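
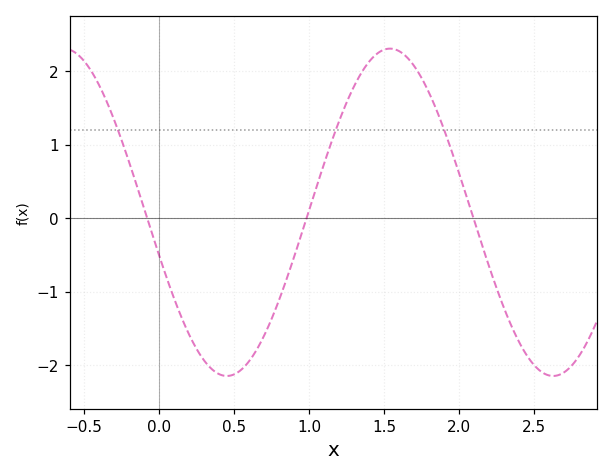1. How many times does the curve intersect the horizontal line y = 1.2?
3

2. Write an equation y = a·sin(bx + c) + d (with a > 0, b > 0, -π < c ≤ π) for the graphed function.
y = 2.23sin(2.89x - 2.88) + 0.08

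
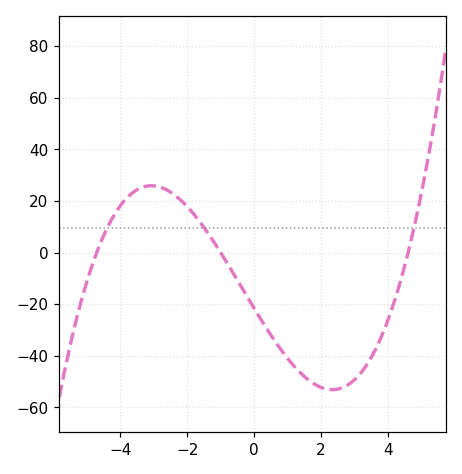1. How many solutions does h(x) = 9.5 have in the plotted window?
3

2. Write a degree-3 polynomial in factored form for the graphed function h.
y = 1(x + 4.7)(x + 1)(x - 4.6)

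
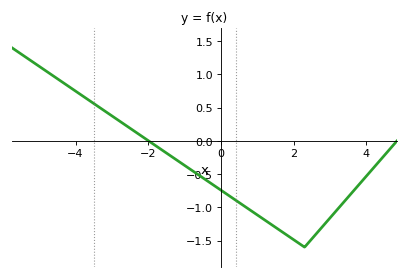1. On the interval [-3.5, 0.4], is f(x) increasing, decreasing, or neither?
decreasing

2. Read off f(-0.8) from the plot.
-0.445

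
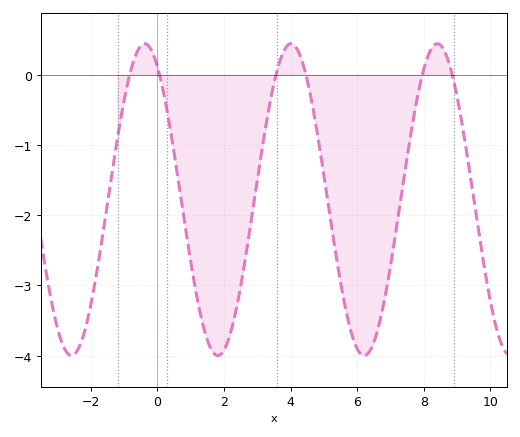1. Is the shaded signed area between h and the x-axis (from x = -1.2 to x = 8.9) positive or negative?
negative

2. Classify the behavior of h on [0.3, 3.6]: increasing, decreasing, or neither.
neither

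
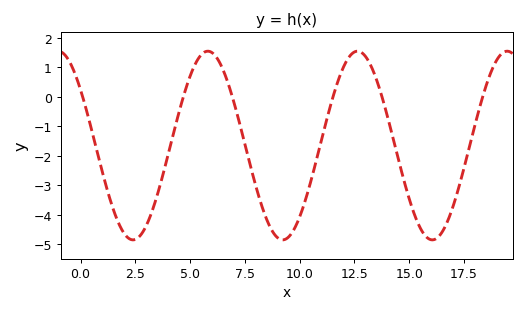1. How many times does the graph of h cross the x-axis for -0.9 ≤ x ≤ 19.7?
6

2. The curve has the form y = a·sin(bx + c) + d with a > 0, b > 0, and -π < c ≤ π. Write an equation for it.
y = 3.2sin(0.92x + 2.5) - 1.65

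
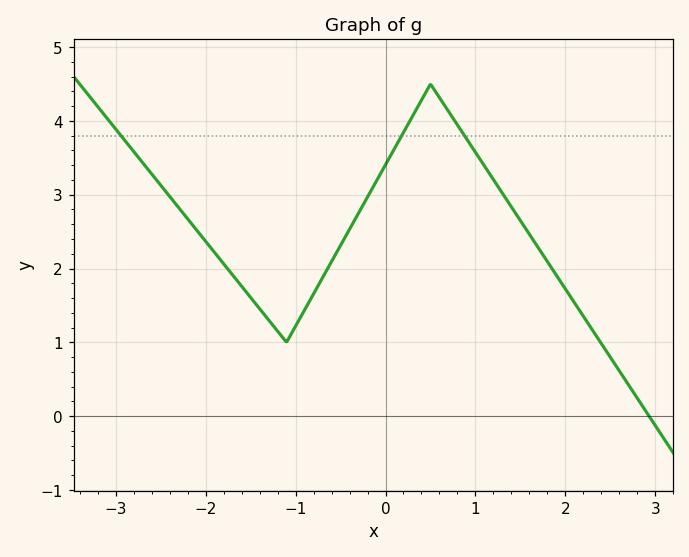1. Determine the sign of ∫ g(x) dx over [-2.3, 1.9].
positive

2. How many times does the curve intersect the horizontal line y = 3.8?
3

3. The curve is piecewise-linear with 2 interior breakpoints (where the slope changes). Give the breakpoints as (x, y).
(-1.1, 1); (0.5, 4.5)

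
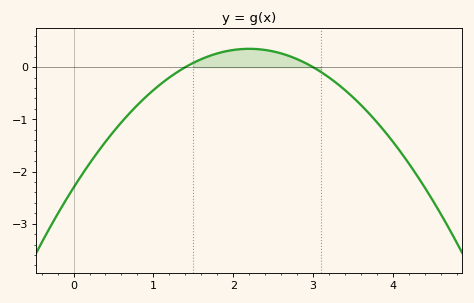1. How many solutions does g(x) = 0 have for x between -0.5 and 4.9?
2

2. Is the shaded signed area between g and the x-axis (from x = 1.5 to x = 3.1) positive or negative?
positive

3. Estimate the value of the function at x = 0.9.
-0.577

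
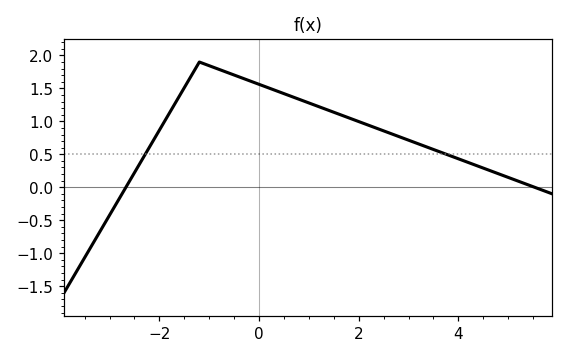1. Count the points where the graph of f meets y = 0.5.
2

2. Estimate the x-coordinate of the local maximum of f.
-1.2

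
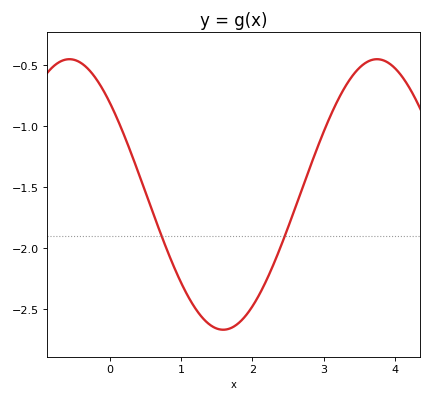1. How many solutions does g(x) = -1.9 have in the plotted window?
2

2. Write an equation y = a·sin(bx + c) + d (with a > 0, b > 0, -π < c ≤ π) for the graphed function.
y = 1.11sin(1.5x + 2.4) - 1.56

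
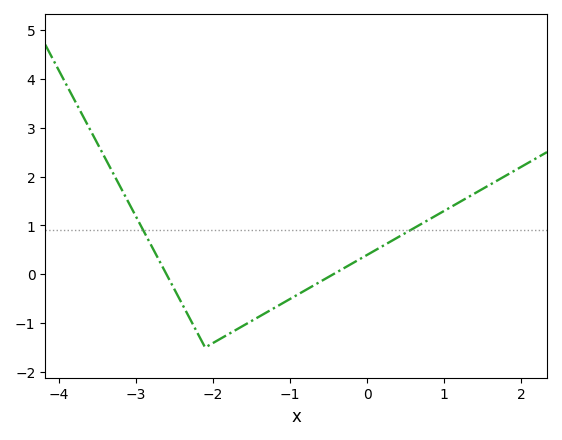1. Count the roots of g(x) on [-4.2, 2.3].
2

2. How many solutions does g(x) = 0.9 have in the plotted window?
2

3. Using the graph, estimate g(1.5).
1.75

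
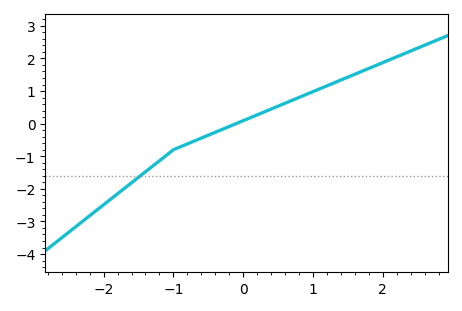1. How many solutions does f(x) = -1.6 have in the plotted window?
1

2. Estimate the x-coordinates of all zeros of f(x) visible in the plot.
-0.102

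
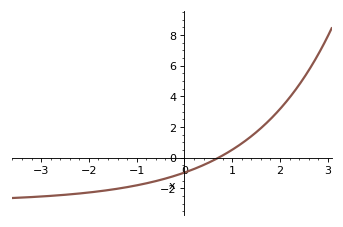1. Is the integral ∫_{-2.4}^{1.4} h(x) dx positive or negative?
negative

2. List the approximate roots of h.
0.7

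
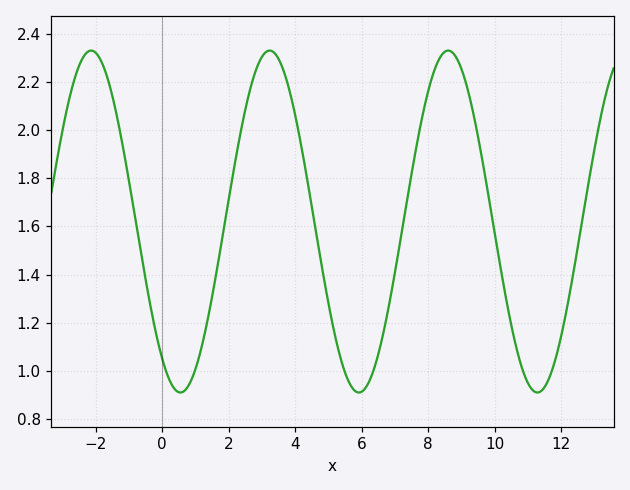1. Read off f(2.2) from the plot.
1.88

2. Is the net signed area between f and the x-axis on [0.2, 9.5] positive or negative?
positive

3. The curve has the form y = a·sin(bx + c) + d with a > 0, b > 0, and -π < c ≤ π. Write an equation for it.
y = 0.71sin(1.2x - 2.2) + 1.62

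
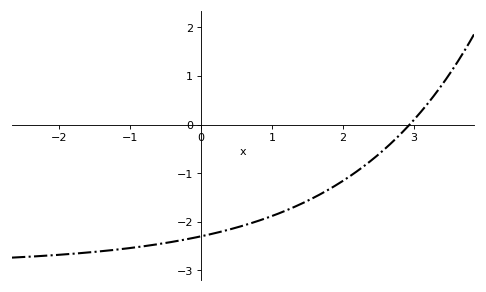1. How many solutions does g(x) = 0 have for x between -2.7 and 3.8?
1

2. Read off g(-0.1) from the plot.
-2.33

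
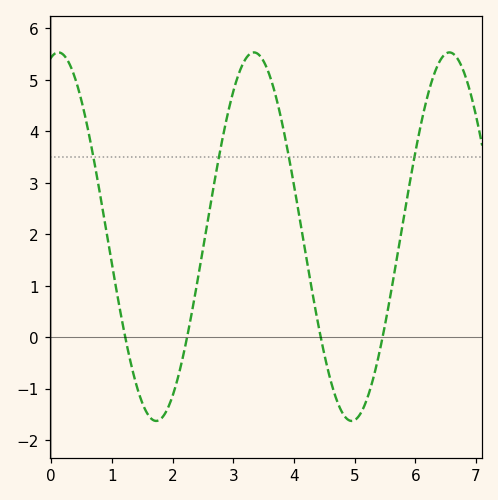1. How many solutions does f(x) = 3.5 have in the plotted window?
4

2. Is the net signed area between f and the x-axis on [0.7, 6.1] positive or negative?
positive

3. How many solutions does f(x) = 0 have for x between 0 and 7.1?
4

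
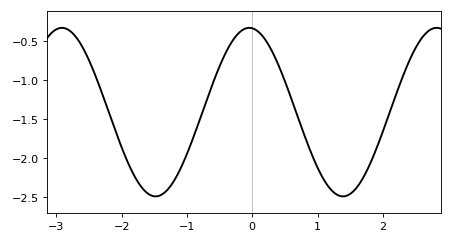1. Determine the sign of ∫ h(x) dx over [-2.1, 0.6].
negative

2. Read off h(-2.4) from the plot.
-0.946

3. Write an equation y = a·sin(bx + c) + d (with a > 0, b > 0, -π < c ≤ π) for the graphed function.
y = 1.08sin(2.19x + 1.67) - 1.41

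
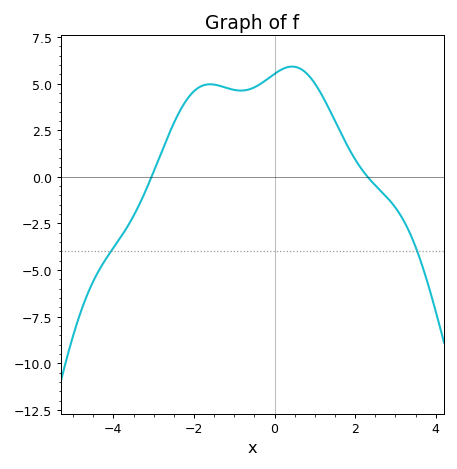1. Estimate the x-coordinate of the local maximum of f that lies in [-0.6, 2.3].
0.433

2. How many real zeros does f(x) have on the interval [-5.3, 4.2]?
2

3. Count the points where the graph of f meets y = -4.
2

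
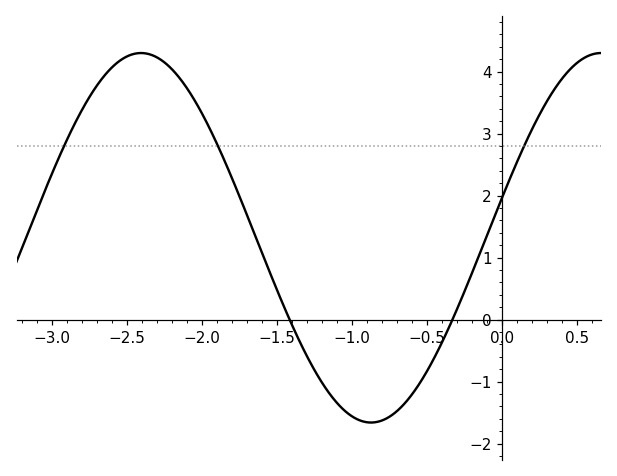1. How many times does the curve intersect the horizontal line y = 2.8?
3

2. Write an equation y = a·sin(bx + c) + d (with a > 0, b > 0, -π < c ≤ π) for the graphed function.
y = 2.98sin(2x + 0.22) + 1.32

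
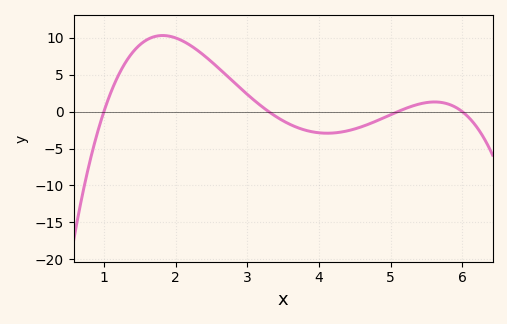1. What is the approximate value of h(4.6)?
-2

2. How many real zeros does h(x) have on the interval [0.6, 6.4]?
4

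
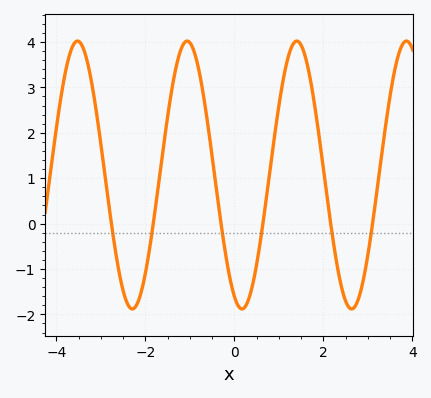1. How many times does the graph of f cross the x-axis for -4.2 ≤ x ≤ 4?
6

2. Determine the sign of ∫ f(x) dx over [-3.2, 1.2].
positive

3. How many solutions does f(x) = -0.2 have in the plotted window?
6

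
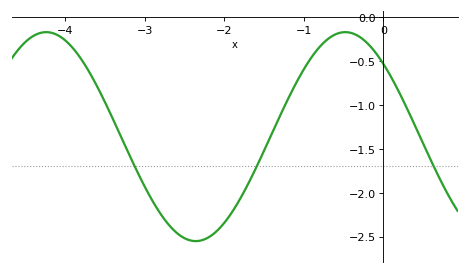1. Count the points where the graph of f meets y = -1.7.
3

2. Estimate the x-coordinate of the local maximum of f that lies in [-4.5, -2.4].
-4.2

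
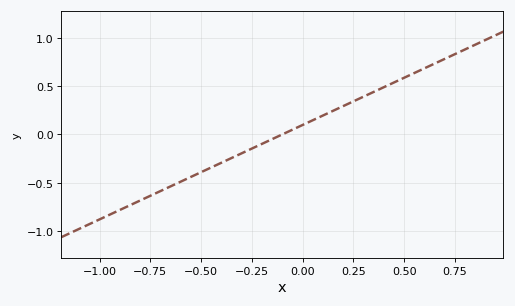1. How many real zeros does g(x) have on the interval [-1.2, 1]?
1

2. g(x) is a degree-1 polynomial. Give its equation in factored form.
y = 0.98(x + 0.1)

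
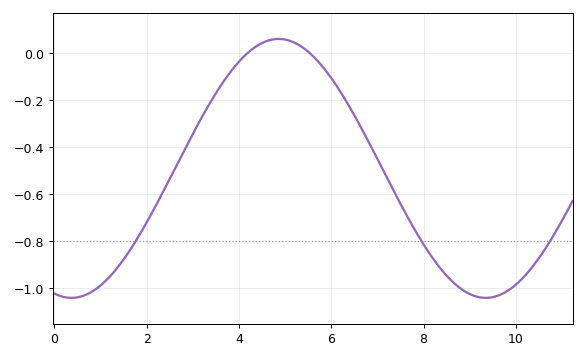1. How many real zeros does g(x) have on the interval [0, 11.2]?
2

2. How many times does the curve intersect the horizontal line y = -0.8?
3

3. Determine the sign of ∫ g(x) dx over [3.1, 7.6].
negative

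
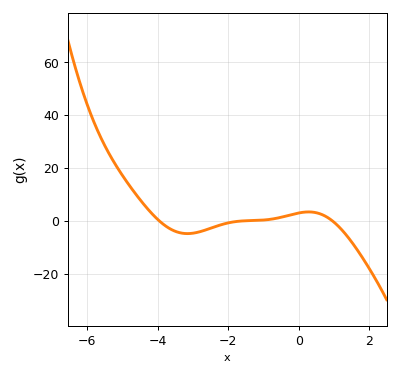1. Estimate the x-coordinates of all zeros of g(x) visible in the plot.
-3.96, -1.6, 0.953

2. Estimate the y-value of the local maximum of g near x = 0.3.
3.41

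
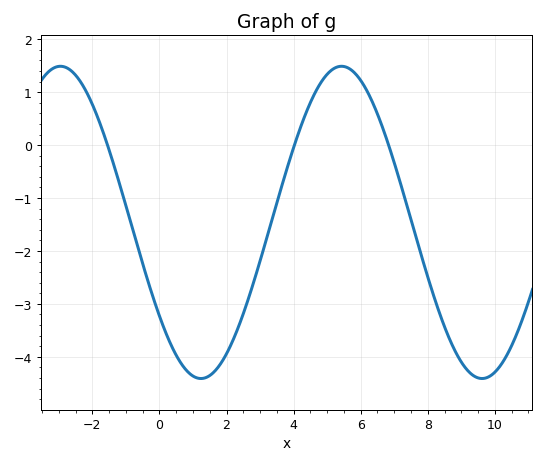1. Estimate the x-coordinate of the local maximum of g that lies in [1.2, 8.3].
5.42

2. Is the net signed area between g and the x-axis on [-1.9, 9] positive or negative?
negative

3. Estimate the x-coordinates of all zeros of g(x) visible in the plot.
-1.55, 4.02, 6.83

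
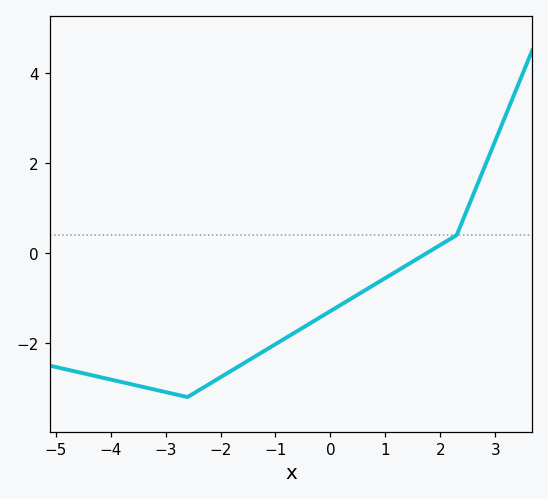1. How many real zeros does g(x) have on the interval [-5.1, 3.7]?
1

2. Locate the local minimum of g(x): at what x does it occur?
-2.6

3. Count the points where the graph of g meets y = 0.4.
1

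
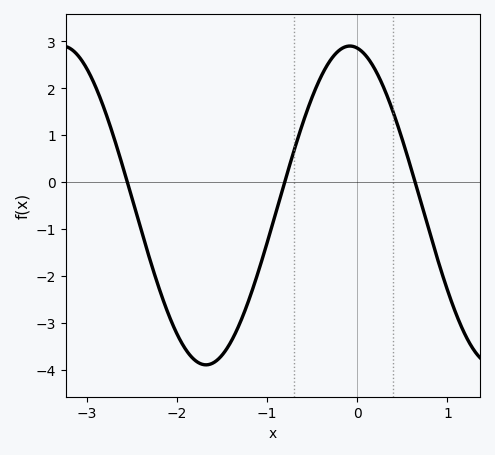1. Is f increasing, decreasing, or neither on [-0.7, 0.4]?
neither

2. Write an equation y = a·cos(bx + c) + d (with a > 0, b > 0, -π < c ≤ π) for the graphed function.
y = 3.4cos(1.97x + 0.16) - 0.5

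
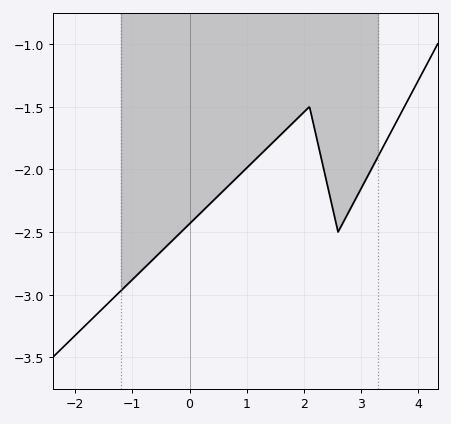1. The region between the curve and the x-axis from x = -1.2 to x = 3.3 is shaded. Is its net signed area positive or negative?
negative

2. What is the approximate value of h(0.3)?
-2.3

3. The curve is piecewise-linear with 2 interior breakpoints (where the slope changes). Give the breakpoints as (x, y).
(2.1, -1.5); (2.6, -2.5)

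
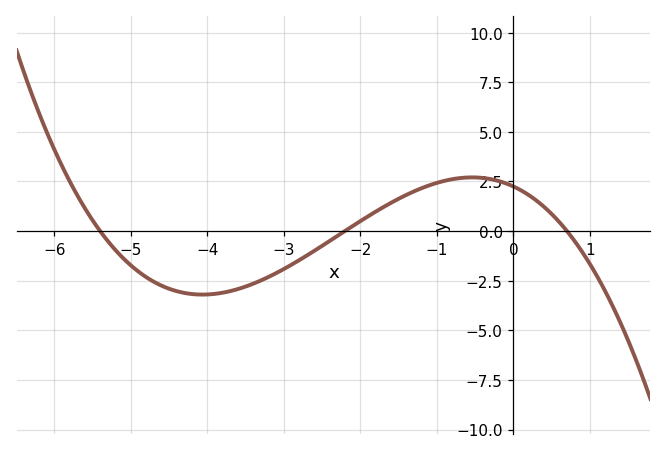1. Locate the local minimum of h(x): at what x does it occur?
-4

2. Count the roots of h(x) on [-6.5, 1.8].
3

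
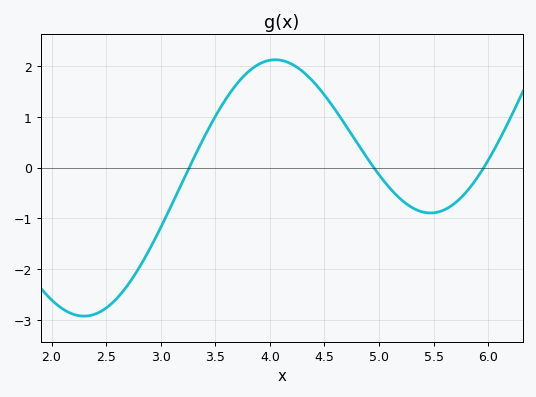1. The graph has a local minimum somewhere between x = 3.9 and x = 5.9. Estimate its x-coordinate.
5.5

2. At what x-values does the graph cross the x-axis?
3.3, 5, 6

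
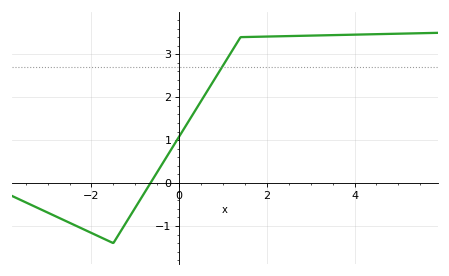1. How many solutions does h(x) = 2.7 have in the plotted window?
1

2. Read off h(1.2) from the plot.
3.1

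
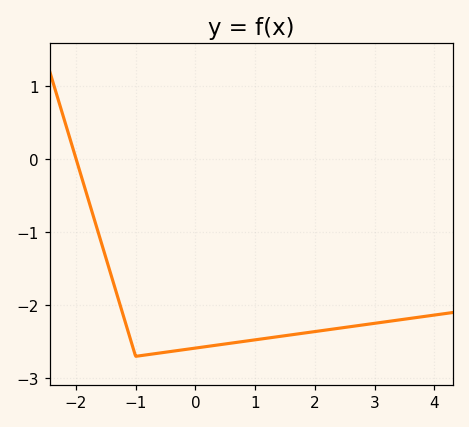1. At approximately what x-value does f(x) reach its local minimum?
-0.997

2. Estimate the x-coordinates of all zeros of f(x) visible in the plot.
-2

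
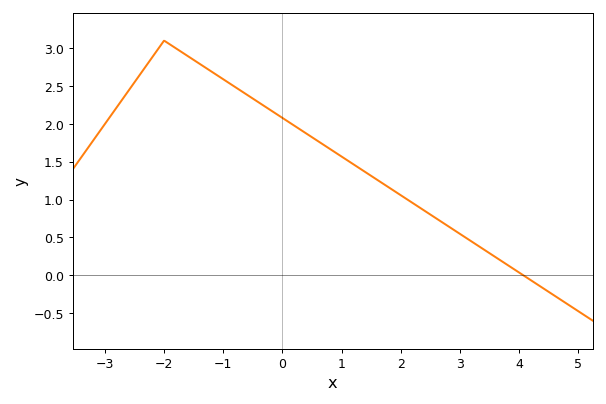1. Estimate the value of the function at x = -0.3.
2.23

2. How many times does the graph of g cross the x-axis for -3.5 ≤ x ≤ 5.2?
1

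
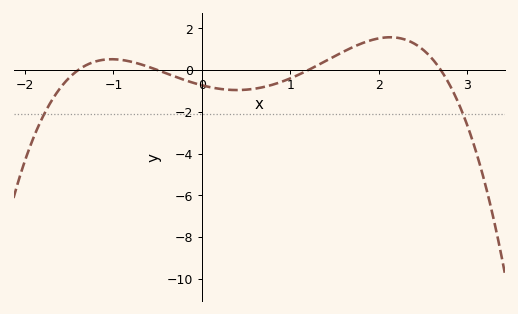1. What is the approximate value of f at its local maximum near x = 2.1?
1.57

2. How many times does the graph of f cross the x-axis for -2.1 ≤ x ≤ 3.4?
4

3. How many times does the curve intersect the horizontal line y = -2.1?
2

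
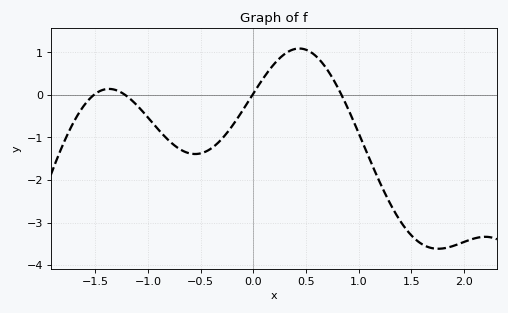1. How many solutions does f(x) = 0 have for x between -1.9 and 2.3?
4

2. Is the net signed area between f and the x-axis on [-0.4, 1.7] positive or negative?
negative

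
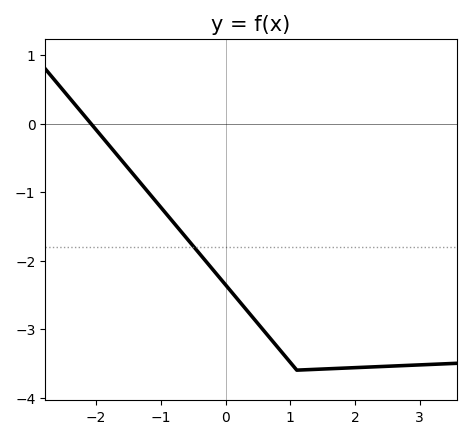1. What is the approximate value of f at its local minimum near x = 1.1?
-3.6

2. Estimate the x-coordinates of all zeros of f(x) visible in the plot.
-2.1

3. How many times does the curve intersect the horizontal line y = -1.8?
1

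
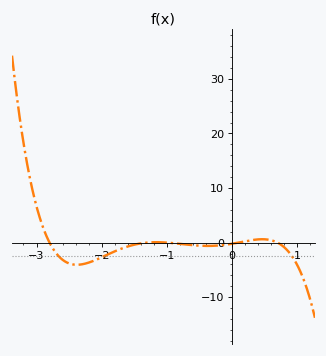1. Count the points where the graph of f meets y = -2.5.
3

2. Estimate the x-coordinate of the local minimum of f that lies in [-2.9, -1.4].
-2.38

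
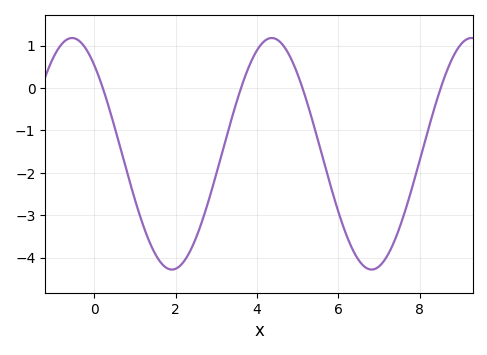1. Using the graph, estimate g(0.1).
0.295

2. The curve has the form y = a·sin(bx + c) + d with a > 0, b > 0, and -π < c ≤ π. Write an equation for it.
y = 2.73sin(1.28x + 2.27) - 1.55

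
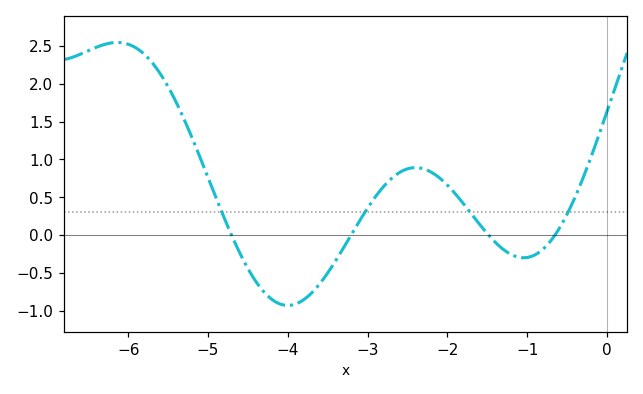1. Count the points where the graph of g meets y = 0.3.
4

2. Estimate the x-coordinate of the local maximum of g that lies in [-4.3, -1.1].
-2.4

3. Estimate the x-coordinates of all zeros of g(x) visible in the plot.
-4.71, -3.21, -1.49, -0.654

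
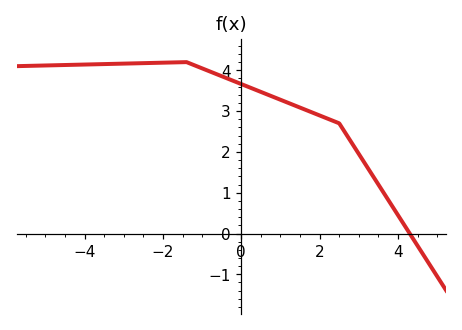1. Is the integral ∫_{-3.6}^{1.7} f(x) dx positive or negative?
positive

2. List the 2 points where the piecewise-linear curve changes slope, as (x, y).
(-1.4, 4.2); (2.5, 2.7)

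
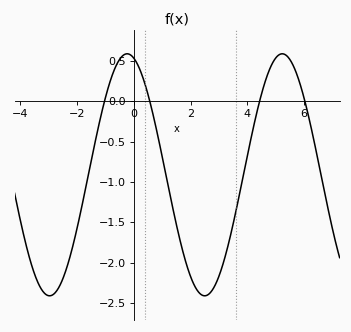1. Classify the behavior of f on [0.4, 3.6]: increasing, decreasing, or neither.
neither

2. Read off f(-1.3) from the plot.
-0.402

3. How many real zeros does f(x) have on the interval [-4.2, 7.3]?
4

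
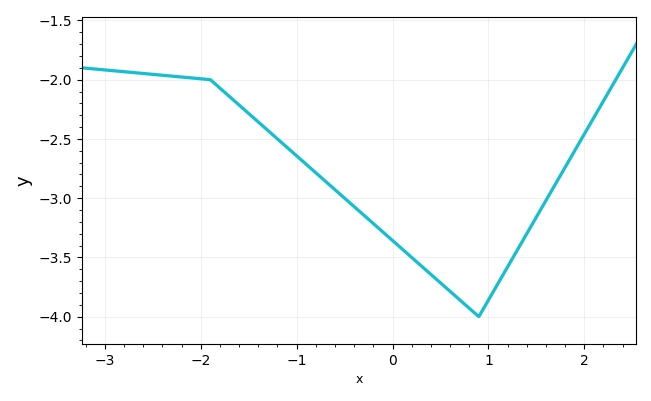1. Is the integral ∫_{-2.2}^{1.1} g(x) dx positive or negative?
negative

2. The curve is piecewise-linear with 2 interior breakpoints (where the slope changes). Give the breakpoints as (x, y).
(-1.9, -2); (0.9, -4)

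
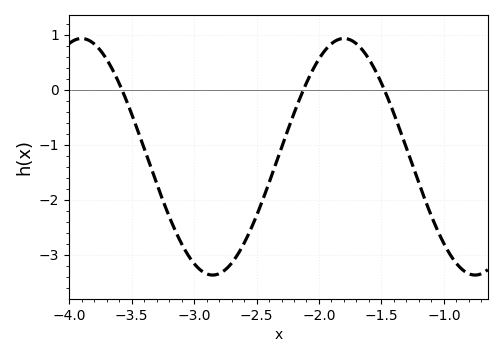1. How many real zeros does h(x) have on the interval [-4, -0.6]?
3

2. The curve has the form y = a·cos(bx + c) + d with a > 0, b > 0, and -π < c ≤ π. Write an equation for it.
y = 2.15cos(3x - 0.9) - 1.22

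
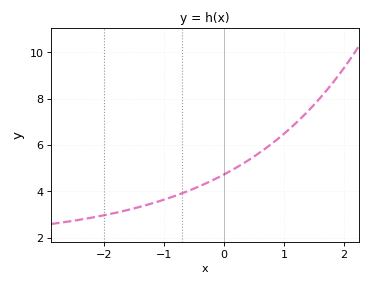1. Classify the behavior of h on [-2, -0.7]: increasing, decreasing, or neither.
increasing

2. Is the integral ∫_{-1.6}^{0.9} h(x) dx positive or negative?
positive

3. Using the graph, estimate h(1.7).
8.4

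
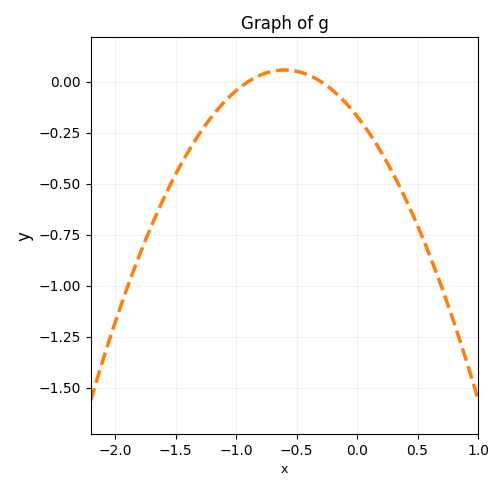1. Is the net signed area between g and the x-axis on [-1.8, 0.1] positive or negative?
negative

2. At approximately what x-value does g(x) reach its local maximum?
-0.6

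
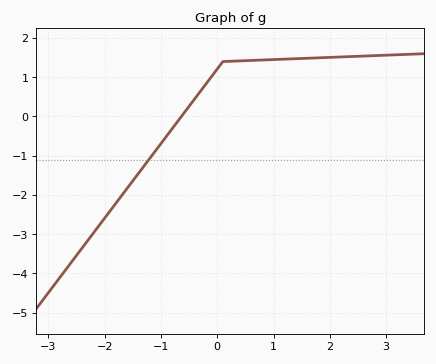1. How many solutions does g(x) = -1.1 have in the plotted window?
1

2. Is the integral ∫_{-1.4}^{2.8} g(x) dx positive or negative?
positive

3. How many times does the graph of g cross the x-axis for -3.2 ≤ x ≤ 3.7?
1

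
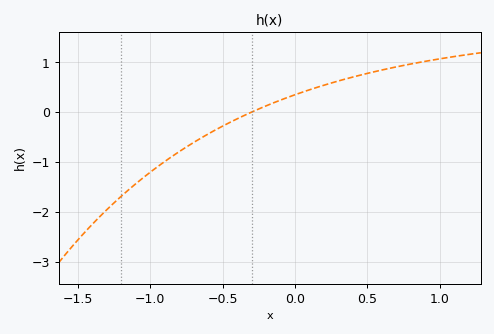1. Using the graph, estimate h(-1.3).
-1.96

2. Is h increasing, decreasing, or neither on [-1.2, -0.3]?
increasing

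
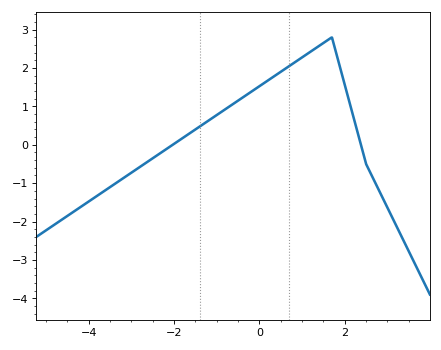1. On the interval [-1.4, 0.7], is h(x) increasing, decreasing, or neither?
increasing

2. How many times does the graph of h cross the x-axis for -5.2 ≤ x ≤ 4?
2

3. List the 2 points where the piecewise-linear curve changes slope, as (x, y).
(1.7, 2.8); (2.5, -0.5)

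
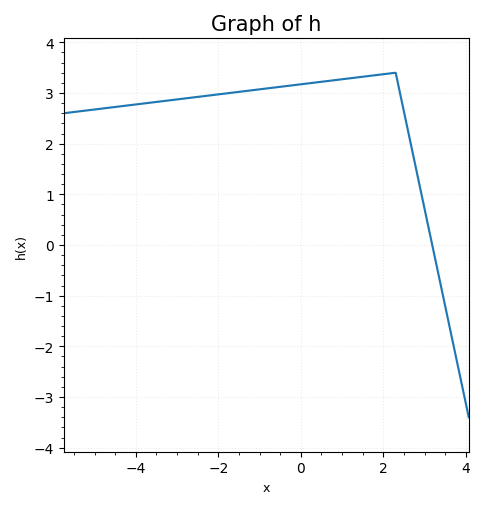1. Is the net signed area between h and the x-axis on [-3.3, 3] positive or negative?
positive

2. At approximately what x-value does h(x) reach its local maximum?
2.2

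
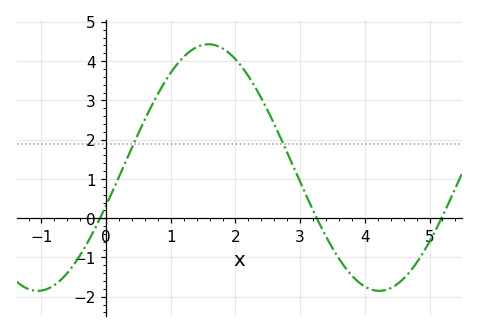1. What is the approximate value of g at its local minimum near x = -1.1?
-1.85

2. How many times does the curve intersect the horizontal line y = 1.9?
2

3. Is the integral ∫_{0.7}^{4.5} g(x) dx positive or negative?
positive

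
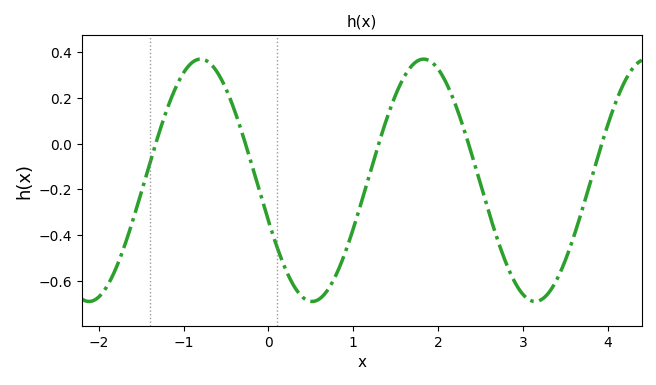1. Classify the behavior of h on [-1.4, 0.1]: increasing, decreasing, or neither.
neither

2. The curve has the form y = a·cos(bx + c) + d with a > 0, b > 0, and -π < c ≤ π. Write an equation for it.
y = 0.53cos(2.39x + 1.91) - 0.16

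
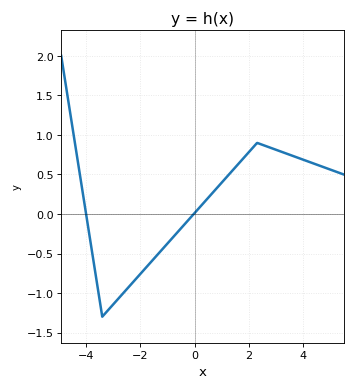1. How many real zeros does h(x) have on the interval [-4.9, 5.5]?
2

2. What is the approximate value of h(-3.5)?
-1.1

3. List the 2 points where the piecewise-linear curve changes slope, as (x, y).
(-3.4, -1.3); (2.3, 0.9)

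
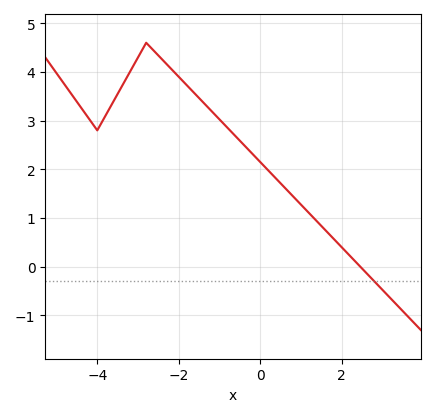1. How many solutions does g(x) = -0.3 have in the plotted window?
1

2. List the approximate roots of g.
2.4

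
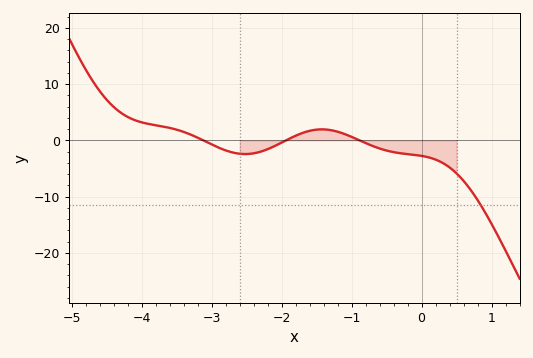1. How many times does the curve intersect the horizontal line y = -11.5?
1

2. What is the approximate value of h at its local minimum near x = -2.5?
-2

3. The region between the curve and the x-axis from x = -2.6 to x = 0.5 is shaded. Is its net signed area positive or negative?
negative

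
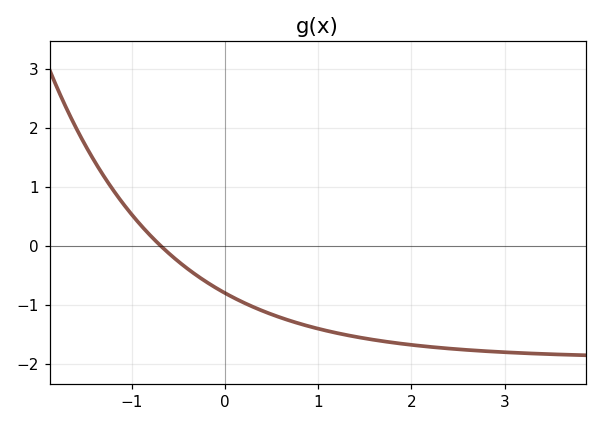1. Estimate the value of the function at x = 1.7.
-1.6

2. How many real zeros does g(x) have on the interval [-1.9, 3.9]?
1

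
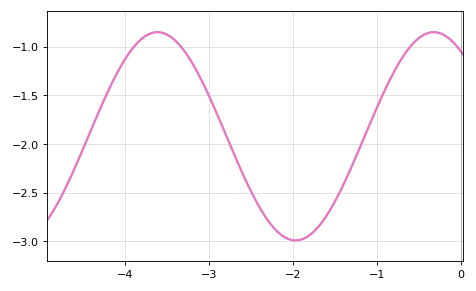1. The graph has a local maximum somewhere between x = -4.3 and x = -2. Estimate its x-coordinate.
-3.6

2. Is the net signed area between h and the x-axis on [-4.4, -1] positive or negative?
negative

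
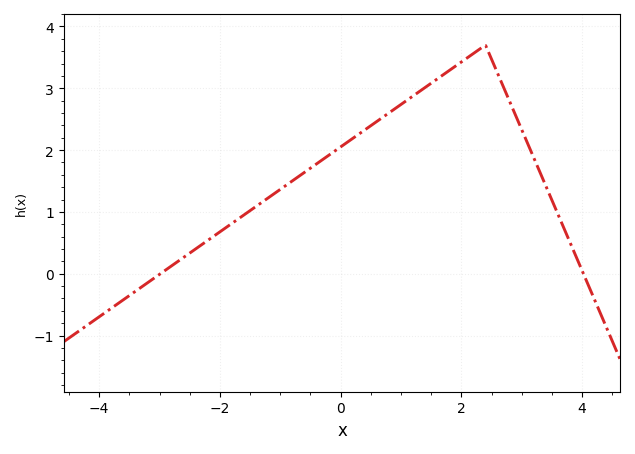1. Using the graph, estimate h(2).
3.43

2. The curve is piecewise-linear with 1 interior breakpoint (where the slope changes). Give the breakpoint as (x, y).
(2.4, 3.7)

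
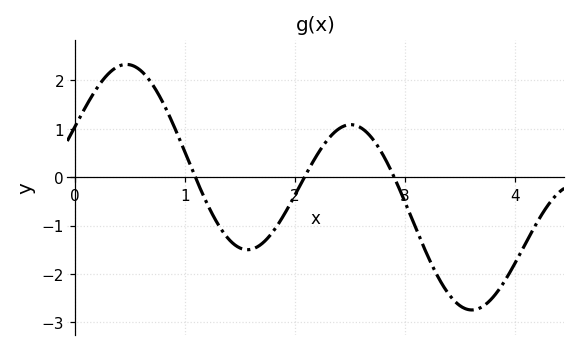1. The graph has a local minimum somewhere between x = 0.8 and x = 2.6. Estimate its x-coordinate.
1.57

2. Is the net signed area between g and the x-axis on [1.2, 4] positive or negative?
negative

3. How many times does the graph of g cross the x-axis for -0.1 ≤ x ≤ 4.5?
3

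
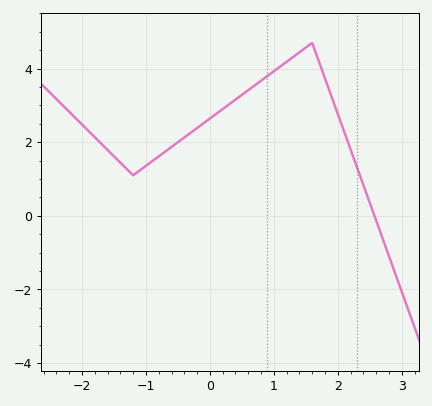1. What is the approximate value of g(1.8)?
3.8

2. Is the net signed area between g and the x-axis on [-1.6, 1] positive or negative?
positive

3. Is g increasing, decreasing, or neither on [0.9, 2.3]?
neither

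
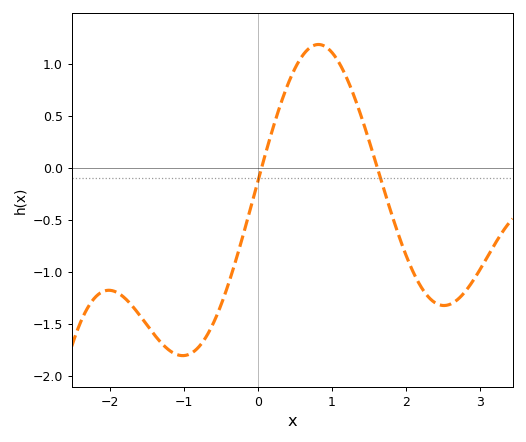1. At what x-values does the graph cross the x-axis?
0, 1.6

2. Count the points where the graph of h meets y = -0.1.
2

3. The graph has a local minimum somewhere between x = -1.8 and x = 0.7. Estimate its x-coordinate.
-1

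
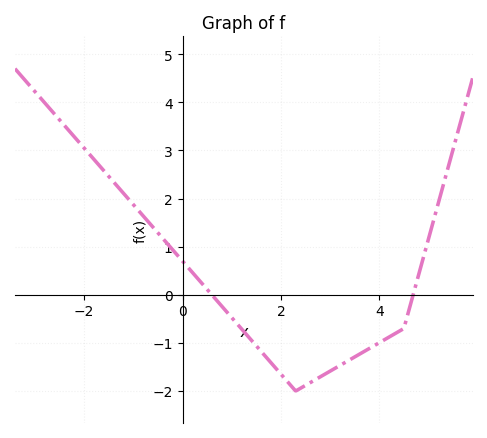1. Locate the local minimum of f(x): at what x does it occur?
2.3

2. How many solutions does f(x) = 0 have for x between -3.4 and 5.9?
2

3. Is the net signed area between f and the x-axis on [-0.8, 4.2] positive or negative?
negative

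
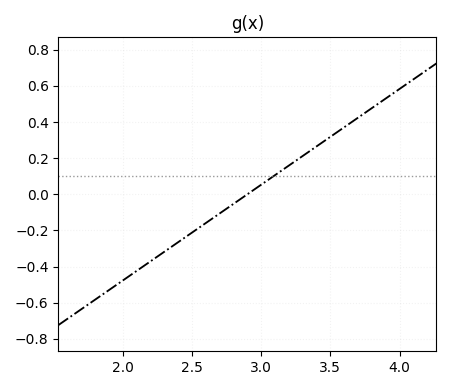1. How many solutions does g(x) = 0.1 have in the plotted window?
1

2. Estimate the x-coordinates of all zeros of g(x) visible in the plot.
2.9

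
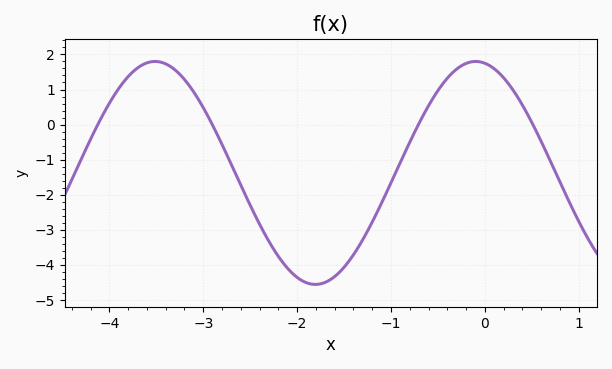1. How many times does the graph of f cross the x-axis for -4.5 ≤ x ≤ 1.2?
4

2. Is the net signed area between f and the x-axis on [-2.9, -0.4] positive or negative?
negative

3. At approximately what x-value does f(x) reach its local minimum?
-1.8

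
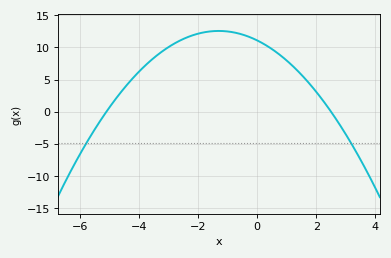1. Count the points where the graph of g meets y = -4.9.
2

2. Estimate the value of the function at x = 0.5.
9.74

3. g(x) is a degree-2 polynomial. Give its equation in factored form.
y = -0.87(x + 5.1)(x - 2.5)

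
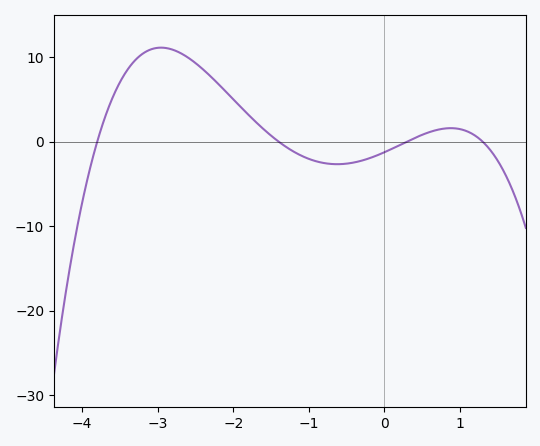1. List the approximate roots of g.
-3.8, -1.4, 0.3, 1.3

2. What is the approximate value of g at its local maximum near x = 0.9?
2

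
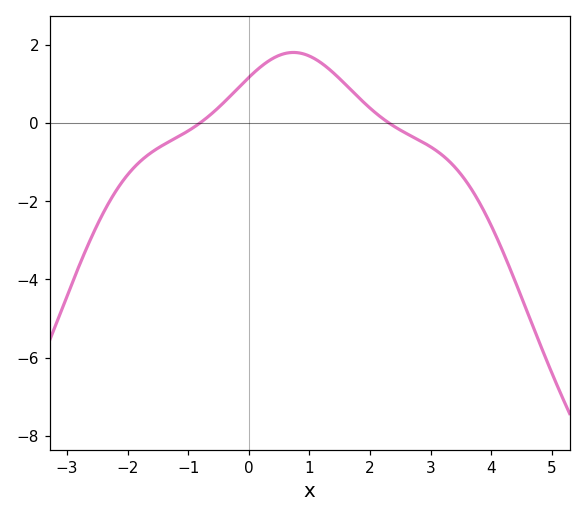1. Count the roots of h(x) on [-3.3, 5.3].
2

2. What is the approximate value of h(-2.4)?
-2.2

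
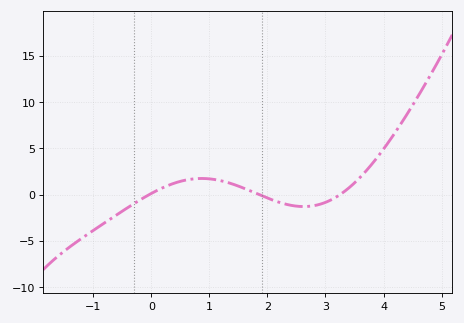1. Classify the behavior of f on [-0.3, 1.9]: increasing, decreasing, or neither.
neither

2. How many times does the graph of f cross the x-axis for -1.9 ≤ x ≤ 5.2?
3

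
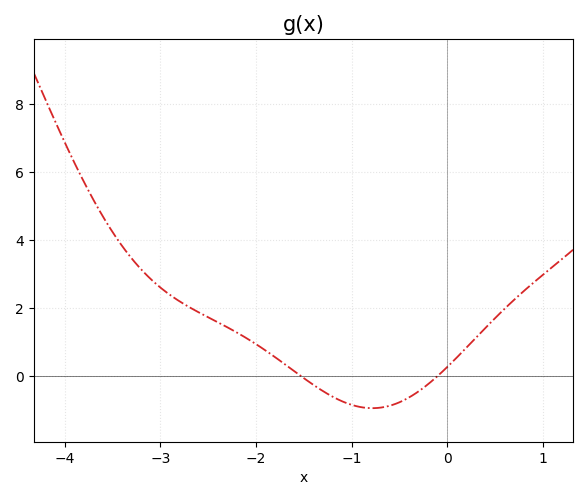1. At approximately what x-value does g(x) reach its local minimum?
-0.782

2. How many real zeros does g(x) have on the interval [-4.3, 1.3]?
2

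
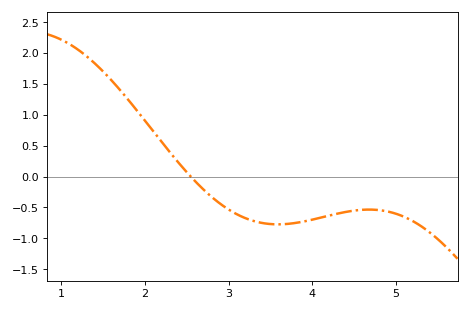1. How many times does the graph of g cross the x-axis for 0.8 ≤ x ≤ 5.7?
1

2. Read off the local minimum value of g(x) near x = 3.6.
-0.75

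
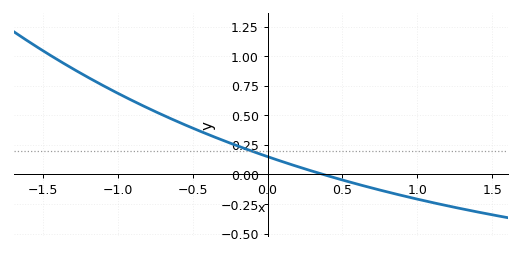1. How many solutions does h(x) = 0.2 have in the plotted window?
1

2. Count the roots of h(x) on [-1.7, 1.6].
1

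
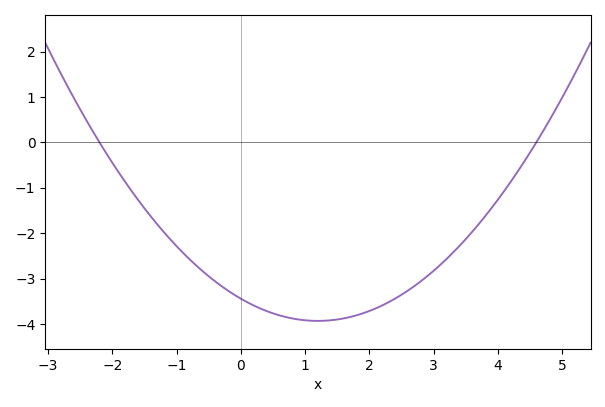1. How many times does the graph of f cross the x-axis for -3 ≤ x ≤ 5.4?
2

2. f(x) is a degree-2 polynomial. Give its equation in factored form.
y = 0.34(x + 2.2)(x - 4.6)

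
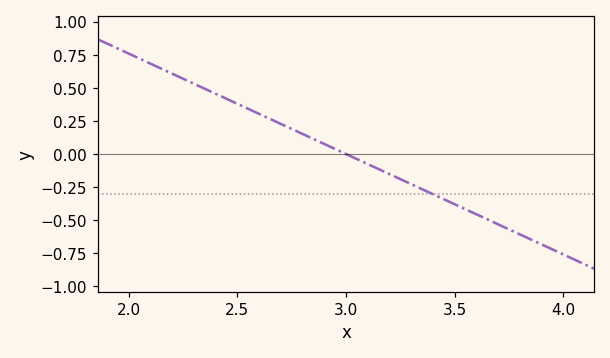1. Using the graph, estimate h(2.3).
0.532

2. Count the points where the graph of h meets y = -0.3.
1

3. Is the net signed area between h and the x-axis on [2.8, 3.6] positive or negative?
negative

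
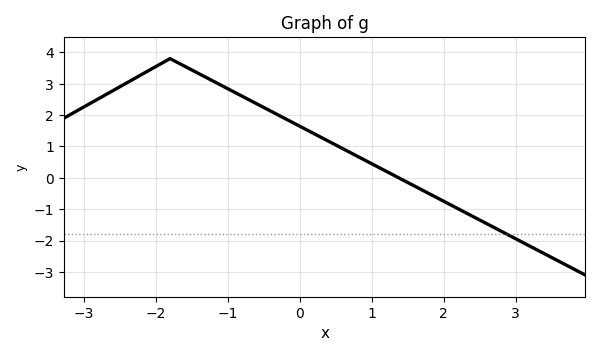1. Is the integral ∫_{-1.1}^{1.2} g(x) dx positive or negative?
positive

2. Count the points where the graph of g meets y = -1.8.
1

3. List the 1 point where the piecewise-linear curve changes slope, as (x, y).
(-1.8, 3.8)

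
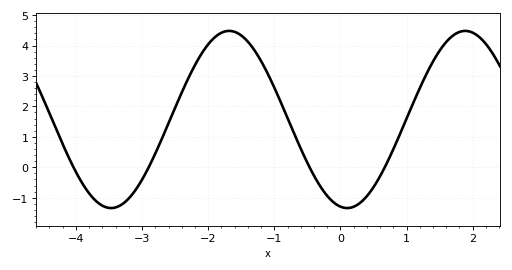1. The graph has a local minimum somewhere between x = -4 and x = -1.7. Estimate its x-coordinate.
-3.47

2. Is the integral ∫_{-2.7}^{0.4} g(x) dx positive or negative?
positive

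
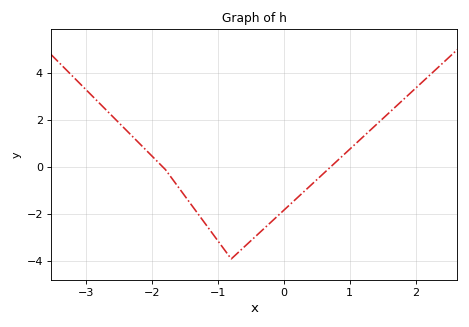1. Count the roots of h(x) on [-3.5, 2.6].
2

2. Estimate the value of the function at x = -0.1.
-2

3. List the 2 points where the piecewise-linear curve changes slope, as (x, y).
(-1.8, -0.1); (-0.8, -3.9)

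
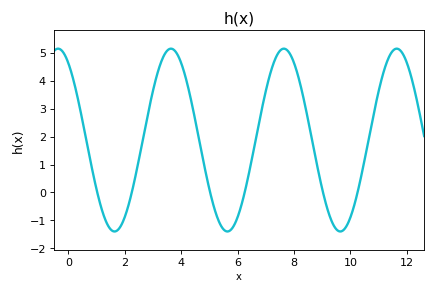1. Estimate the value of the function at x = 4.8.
1.1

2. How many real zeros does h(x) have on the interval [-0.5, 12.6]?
6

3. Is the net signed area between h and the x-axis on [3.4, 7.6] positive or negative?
positive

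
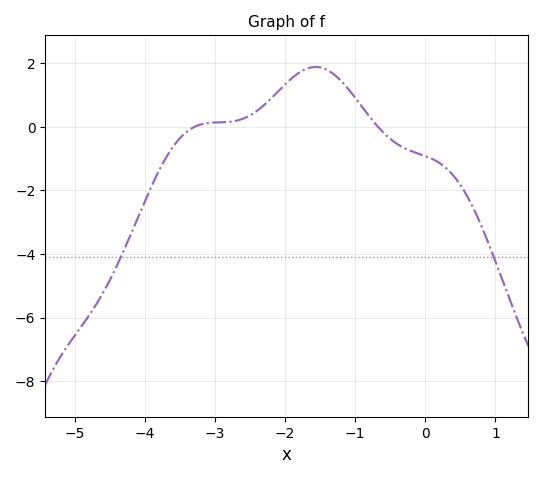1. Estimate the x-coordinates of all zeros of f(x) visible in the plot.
-3.3, -0.674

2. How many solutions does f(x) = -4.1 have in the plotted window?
2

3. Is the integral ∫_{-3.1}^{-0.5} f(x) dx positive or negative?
positive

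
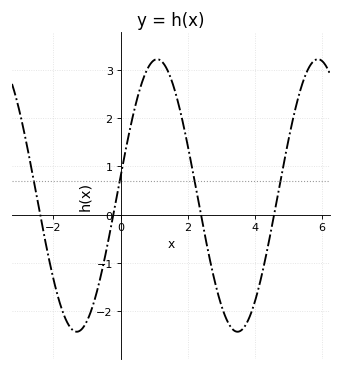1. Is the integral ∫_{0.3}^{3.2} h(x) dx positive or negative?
positive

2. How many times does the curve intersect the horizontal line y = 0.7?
4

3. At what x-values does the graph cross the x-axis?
-2.4, -0.2, 2.4, 4.6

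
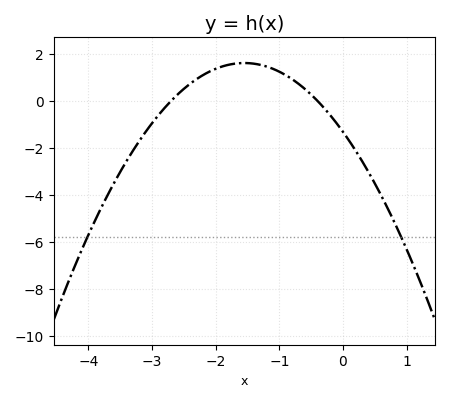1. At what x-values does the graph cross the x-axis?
-2.7, -0.4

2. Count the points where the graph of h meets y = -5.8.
2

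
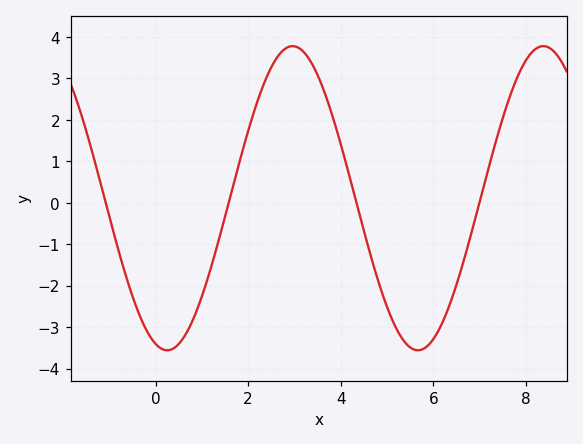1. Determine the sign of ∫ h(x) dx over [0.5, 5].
positive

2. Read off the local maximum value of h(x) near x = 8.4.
3.8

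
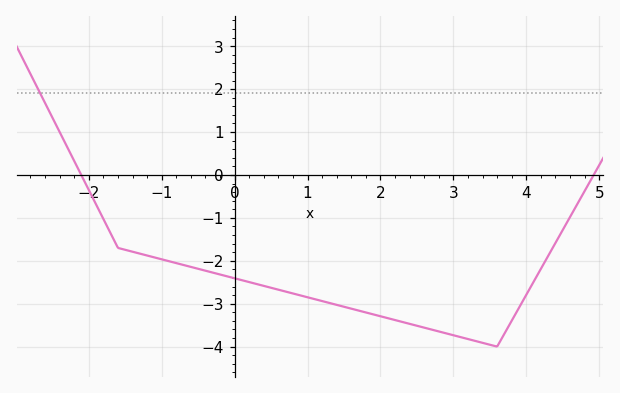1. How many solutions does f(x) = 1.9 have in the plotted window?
1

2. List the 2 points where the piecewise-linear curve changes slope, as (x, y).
(-1.6, -1.7); (3.6, -4)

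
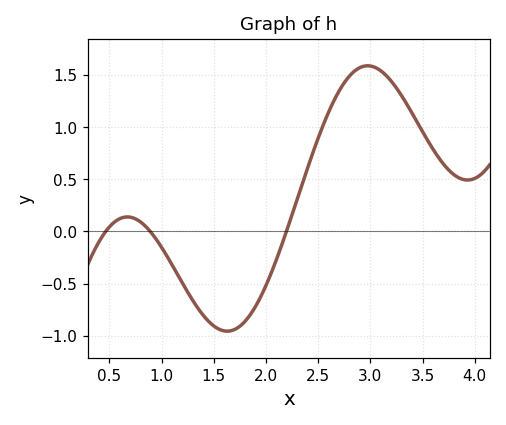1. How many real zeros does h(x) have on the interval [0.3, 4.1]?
3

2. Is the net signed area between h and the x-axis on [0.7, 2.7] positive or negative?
negative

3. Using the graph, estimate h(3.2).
1.44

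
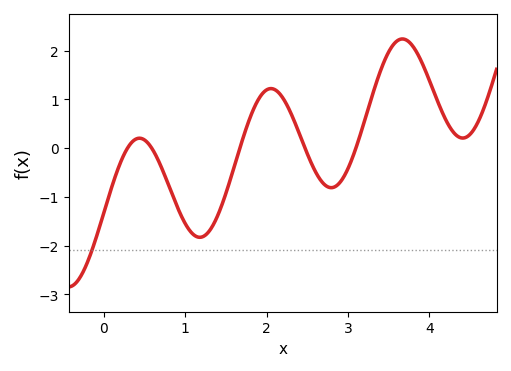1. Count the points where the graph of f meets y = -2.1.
1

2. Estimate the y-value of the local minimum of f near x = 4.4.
0.2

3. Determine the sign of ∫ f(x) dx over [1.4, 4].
positive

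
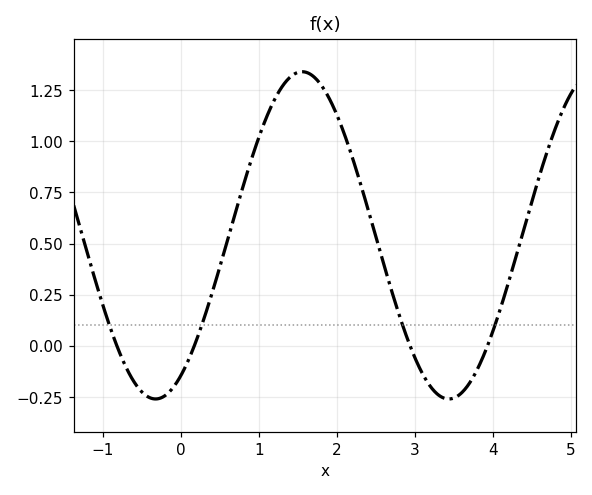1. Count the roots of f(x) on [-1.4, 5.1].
4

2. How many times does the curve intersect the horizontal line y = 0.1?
4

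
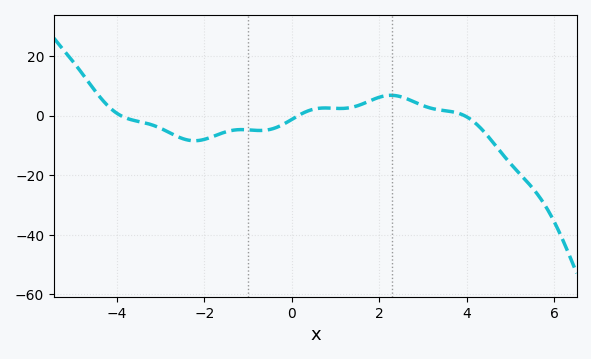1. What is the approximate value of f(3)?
4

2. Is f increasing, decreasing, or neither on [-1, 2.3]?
neither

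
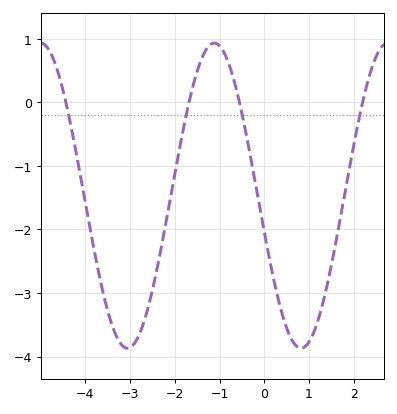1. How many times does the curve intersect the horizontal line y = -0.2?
4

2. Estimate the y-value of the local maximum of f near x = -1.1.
0.93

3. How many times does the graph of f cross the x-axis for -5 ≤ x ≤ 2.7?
4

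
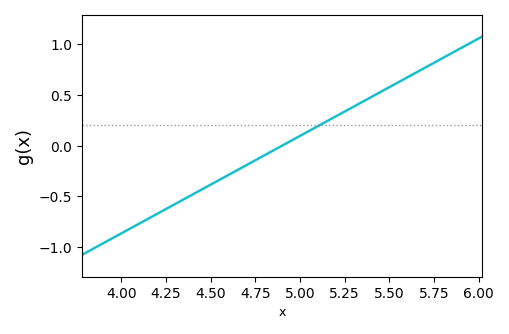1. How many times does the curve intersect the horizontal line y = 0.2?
1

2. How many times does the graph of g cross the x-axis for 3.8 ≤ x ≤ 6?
1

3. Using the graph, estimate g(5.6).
0.672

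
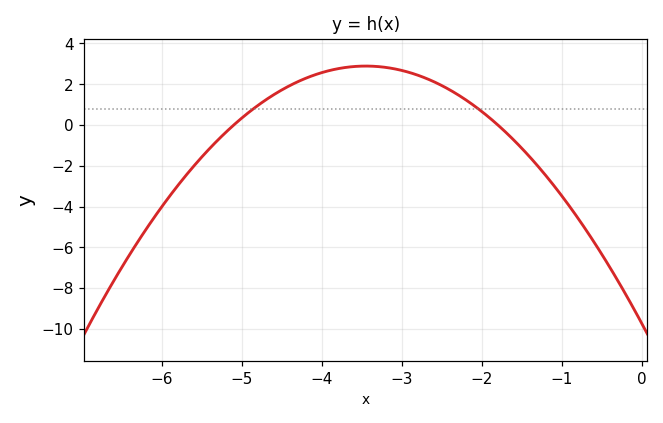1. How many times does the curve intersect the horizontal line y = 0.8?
2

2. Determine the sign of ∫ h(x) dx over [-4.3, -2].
positive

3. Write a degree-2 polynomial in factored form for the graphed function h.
y = -1.06(x + 5.1)(x + 1.8)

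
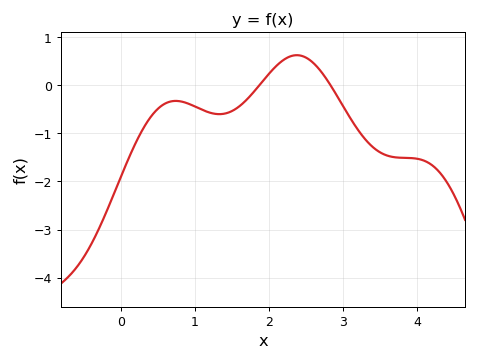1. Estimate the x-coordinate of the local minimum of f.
1.3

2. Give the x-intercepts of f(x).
1.9, 2.8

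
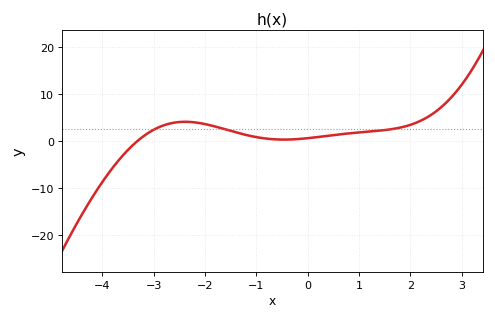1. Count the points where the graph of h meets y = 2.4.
3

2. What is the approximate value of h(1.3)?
2.04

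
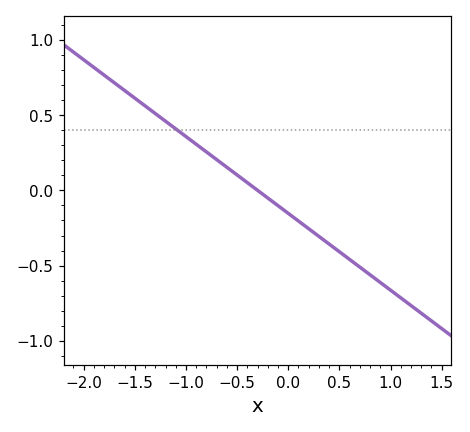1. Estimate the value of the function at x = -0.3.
0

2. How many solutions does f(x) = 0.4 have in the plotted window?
1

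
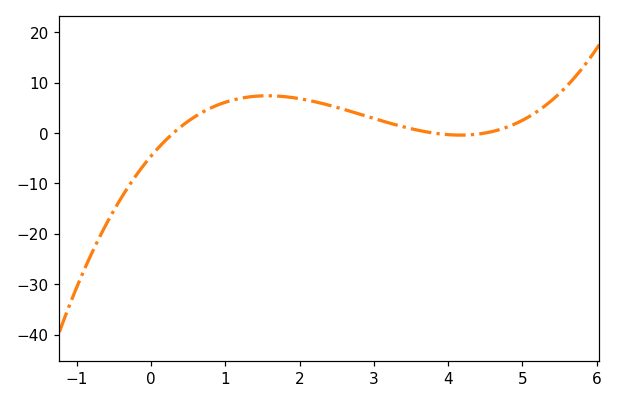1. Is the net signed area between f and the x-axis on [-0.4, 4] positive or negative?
positive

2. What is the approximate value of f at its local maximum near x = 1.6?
7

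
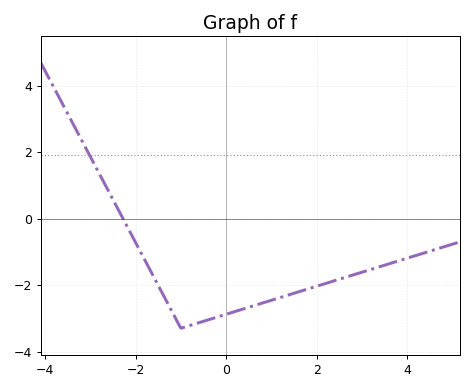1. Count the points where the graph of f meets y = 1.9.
1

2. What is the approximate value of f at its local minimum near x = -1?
-3.3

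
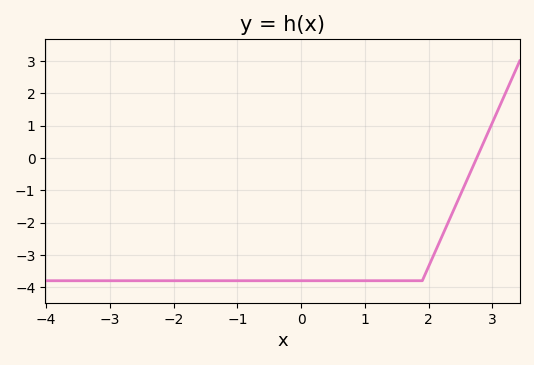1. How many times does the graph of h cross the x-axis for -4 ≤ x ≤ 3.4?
1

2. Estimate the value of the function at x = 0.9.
-3.8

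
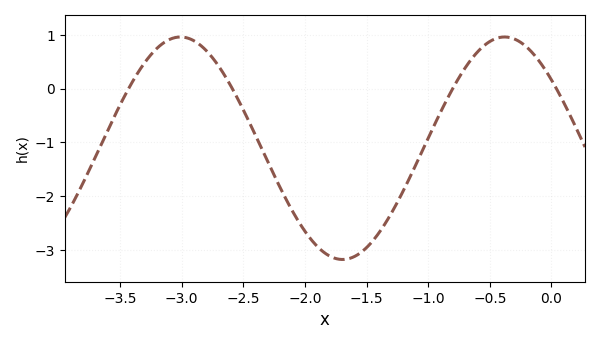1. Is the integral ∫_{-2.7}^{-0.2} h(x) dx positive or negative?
negative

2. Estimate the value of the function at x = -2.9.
0.9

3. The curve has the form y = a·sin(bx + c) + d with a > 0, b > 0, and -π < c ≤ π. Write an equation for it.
y = 2.07sin(2.4x + 2.5) - 1.11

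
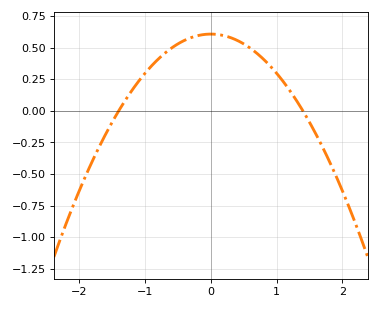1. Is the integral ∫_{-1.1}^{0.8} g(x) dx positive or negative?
positive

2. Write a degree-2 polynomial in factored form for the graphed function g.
y = -0.31(x + 1.4)(x - 1.4)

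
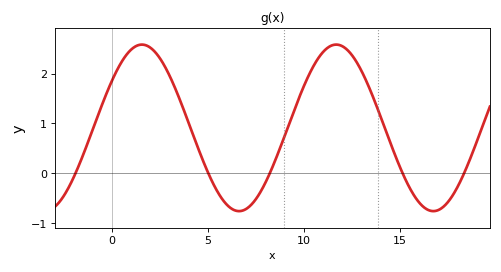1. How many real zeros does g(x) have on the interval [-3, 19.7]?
5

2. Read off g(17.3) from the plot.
-0.65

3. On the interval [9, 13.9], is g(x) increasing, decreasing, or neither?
neither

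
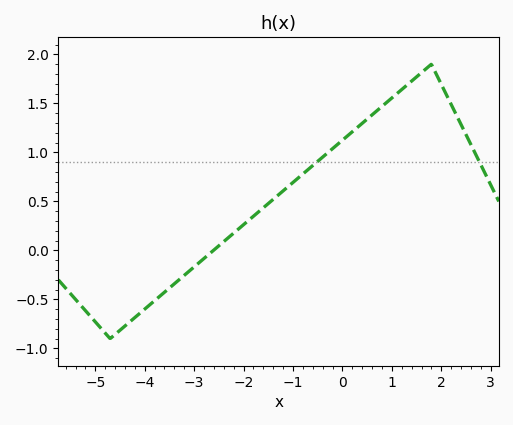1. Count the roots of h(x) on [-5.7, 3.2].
1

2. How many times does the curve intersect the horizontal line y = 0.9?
2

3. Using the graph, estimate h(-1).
0.7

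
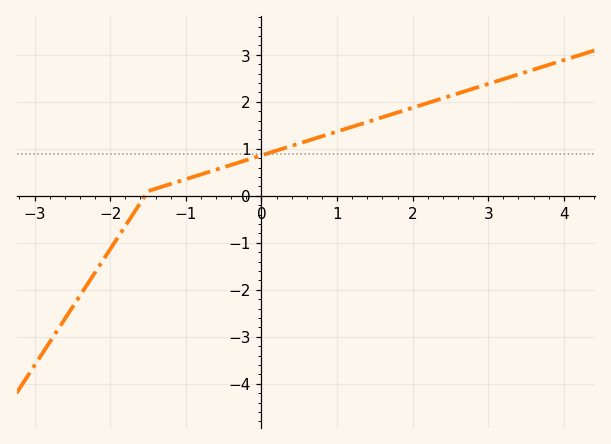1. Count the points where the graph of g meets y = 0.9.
1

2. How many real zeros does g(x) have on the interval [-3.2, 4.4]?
1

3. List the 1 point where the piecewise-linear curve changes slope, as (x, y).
(-1.5, 0.1)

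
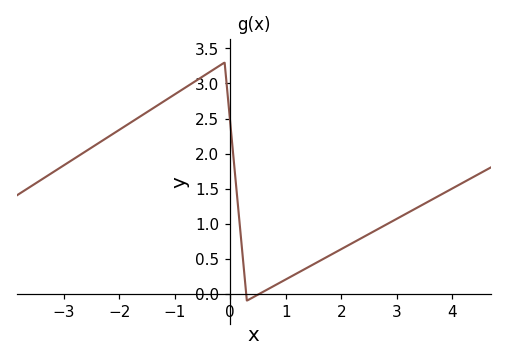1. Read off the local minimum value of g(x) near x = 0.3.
-0.099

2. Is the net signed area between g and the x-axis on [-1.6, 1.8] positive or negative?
positive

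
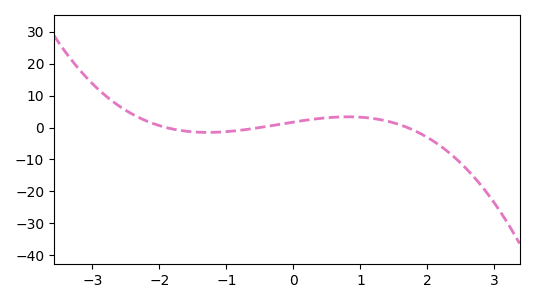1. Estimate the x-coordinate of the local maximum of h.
0.814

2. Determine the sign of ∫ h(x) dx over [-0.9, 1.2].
positive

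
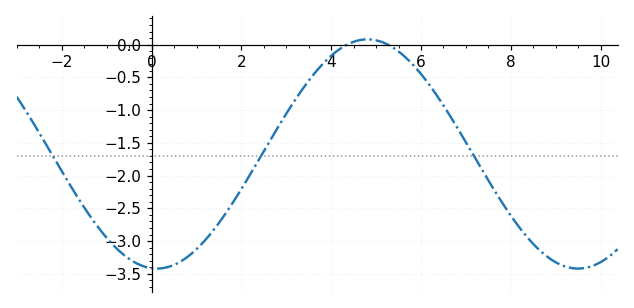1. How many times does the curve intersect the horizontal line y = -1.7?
3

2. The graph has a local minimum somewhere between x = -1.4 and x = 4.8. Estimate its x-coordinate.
0.2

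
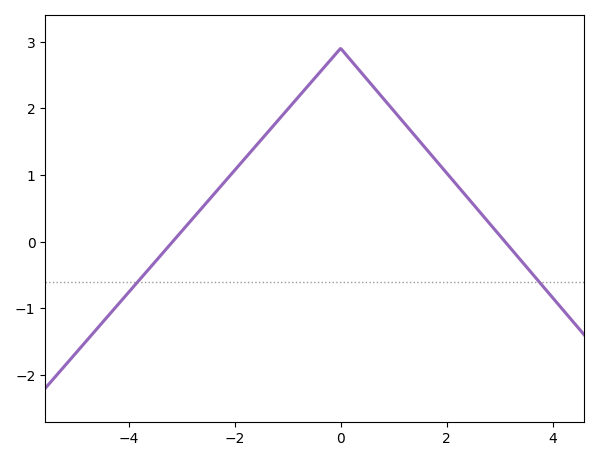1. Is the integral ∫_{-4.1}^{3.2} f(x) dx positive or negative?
positive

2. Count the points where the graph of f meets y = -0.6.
2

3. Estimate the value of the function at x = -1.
1.99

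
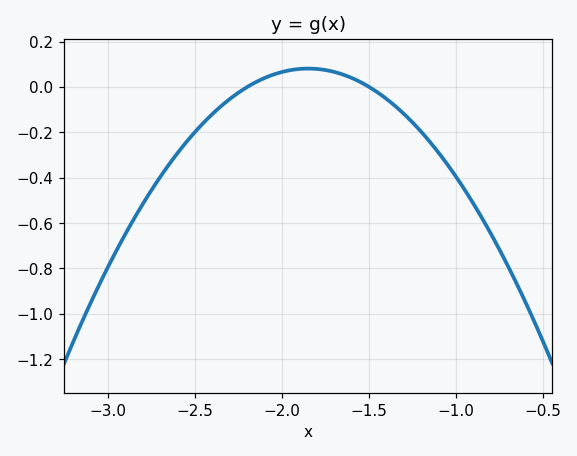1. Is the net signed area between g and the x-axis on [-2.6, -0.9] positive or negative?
negative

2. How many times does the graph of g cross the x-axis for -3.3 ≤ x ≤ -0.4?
2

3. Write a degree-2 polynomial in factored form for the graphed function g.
y = -0.66(x + 2.2)(x + 1.5)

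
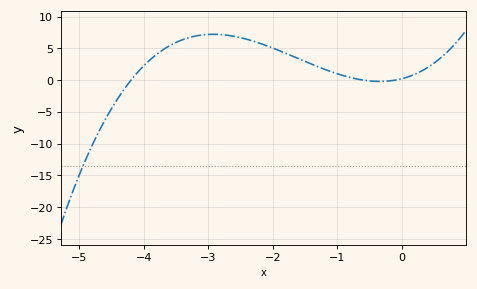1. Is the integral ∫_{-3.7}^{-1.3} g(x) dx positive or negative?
positive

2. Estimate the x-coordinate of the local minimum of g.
-0.3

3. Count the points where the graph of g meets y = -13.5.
1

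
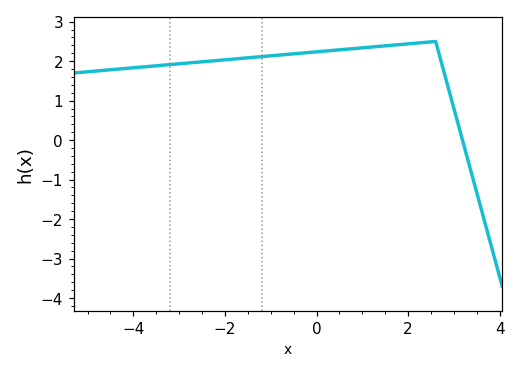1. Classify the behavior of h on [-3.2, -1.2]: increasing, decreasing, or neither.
increasing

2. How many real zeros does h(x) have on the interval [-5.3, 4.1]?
1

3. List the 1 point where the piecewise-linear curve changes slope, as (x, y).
(2.6, 2.5)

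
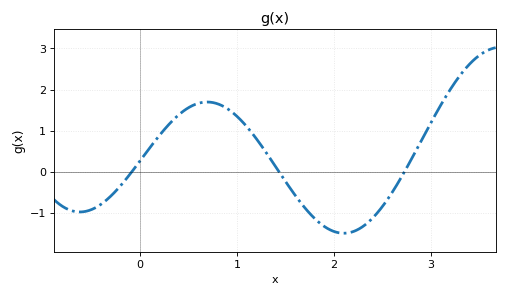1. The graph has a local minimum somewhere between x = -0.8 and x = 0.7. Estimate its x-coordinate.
-0.6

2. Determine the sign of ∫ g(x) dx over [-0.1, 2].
positive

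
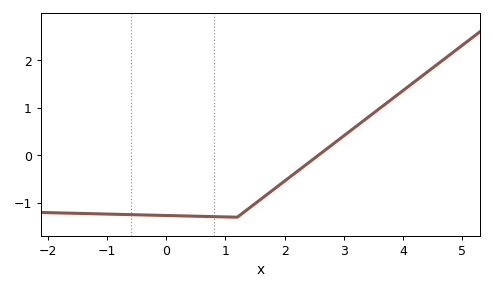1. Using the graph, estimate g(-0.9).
-1.2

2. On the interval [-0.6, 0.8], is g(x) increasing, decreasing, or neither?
decreasing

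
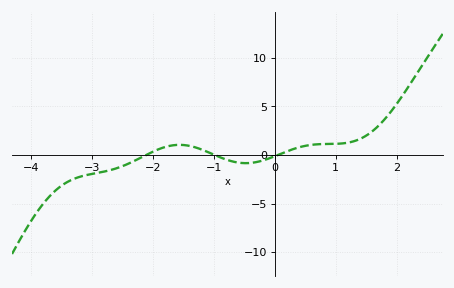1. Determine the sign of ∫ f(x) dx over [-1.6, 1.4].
positive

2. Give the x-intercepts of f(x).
-2.11, -0.983, 0.051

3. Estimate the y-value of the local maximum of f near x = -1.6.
1.05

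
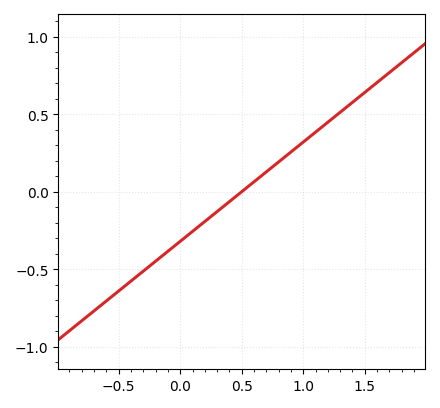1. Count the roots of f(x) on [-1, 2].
1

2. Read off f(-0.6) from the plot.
-0.7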